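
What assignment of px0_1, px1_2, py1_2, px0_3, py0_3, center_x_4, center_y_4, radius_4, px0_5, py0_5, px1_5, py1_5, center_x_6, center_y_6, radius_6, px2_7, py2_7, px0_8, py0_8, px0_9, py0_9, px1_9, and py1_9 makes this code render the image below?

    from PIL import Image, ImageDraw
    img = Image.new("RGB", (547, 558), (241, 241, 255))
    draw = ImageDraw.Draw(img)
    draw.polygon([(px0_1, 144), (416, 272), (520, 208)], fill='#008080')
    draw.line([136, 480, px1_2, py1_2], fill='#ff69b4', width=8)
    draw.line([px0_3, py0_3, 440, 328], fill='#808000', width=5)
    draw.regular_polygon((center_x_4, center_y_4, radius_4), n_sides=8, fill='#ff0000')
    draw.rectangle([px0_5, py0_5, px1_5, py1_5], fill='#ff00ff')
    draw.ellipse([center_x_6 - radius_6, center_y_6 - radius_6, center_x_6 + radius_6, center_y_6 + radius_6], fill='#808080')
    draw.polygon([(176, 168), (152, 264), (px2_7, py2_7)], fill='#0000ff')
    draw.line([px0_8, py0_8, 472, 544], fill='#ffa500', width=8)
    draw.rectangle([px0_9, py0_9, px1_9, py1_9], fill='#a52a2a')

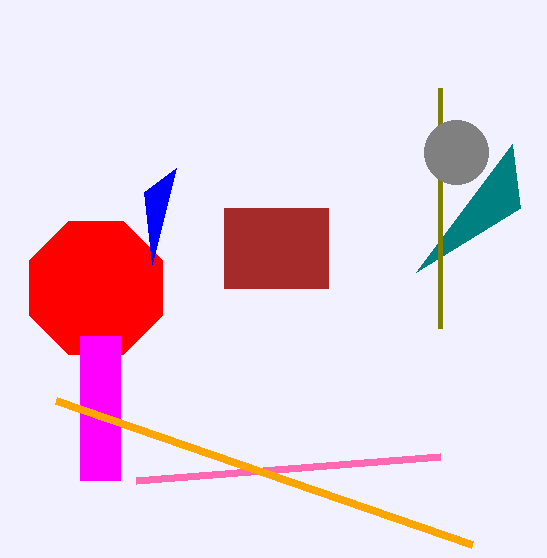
px0_1 = 512
px1_2 = 440
py1_2 = 456
px0_3 = 440
py0_3 = 88
center_x_4 = 96
center_y_4 = 288
radius_4 = 72
px0_5 = 80
py0_5 = 336
px1_5 = 120
py1_5 = 480
center_x_6 = 456
center_y_6 = 152
radius_6 = 32
px2_7 = 144
py2_7 = 192
px0_8 = 56
py0_8 = 400
px0_9 = 224
py0_9 = 208
px1_9 = 328
py1_9 = 288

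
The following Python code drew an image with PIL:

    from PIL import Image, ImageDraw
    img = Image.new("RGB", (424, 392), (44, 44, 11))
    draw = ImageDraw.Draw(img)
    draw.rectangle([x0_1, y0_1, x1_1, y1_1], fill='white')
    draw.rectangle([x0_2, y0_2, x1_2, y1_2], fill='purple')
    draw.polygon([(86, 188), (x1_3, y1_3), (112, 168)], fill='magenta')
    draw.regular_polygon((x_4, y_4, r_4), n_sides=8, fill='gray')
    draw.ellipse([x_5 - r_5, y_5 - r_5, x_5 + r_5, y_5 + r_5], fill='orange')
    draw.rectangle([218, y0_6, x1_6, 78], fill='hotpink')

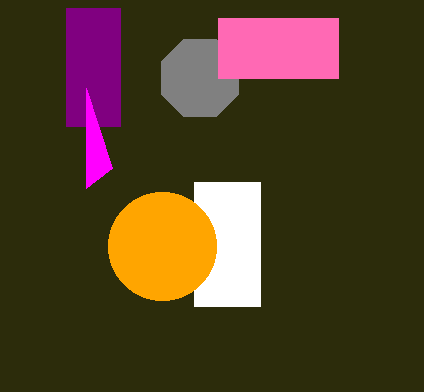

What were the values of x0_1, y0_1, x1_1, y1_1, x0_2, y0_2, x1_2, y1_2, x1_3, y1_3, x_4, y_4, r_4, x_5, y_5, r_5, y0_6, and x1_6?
x0_1 = 194, y0_1 = 182, x1_1 = 260, y1_1 = 306, x0_2 = 66, y0_2 = 8, x1_2 = 120, y1_2 = 126, x1_3 = 86, y1_3 = 88, x_4 = 200, y_4 = 78, r_4 = 42, x_5 = 162, y_5 = 246, r_5 = 54, y0_6 = 18, x1_6 = 338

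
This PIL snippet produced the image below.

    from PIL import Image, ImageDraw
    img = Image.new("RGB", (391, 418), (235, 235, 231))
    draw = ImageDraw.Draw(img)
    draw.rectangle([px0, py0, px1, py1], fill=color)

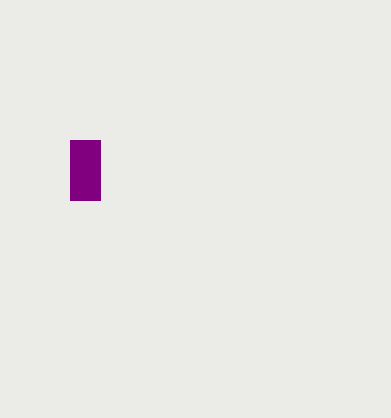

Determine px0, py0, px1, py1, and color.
px0 = 70, py0 = 140, px1 = 100, py1 = 200, color = 'purple'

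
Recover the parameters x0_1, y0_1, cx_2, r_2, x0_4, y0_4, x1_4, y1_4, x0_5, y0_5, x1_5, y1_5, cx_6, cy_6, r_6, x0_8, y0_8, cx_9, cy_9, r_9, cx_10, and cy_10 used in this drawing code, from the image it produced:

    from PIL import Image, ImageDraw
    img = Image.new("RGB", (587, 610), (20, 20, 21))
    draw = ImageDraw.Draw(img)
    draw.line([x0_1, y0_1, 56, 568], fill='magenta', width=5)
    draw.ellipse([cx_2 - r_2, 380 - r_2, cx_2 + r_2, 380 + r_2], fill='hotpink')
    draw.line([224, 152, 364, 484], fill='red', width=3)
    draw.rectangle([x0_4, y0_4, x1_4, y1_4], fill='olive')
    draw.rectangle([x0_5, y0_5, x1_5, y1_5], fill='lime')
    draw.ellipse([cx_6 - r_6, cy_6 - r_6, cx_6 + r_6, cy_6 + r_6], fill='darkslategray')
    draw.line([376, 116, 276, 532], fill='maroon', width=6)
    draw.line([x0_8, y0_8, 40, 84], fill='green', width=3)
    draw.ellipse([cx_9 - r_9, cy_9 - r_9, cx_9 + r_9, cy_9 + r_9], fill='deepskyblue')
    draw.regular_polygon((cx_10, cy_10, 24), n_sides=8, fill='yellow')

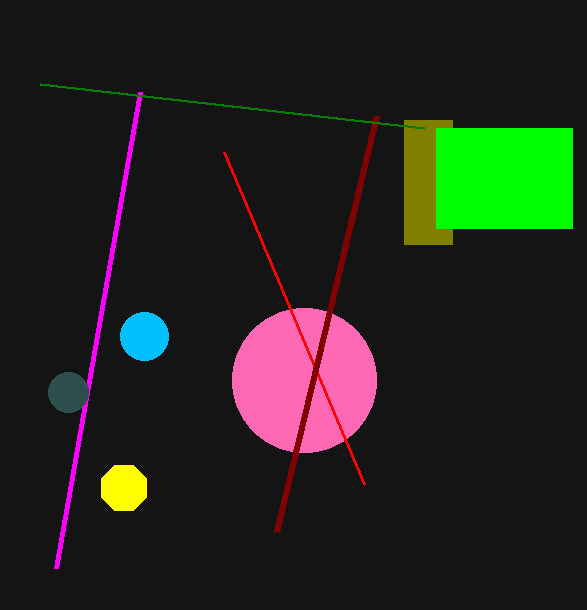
x0_1 = 140, y0_1 = 92, cx_2 = 304, r_2 = 72, x0_4 = 404, y0_4 = 120, x1_4 = 452, y1_4 = 244, x0_5 = 436, y0_5 = 128, x1_5 = 572, y1_5 = 228, cx_6 = 68, cy_6 = 392, r_6 = 20, x0_8 = 424, y0_8 = 128, cx_9 = 144, cy_9 = 336, r_9 = 24, cx_10 = 124, cy_10 = 488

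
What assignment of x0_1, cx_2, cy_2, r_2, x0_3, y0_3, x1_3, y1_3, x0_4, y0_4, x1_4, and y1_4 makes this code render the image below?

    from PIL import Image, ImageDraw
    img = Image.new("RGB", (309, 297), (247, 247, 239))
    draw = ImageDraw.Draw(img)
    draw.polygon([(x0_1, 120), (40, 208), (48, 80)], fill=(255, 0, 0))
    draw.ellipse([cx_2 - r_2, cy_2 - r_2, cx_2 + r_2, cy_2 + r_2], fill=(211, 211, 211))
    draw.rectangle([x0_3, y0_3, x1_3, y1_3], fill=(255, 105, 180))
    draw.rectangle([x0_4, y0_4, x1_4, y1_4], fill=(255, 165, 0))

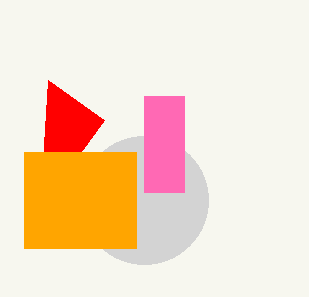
x0_1 = 104
cx_2 = 144
cy_2 = 200
r_2 = 64
x0_3 = 144
y0_3 = 96
x1_3 = 184
y1_3 = 192
x0_4 = 24
y0_4 = 152
x1_4 = 136
y1_4 = 248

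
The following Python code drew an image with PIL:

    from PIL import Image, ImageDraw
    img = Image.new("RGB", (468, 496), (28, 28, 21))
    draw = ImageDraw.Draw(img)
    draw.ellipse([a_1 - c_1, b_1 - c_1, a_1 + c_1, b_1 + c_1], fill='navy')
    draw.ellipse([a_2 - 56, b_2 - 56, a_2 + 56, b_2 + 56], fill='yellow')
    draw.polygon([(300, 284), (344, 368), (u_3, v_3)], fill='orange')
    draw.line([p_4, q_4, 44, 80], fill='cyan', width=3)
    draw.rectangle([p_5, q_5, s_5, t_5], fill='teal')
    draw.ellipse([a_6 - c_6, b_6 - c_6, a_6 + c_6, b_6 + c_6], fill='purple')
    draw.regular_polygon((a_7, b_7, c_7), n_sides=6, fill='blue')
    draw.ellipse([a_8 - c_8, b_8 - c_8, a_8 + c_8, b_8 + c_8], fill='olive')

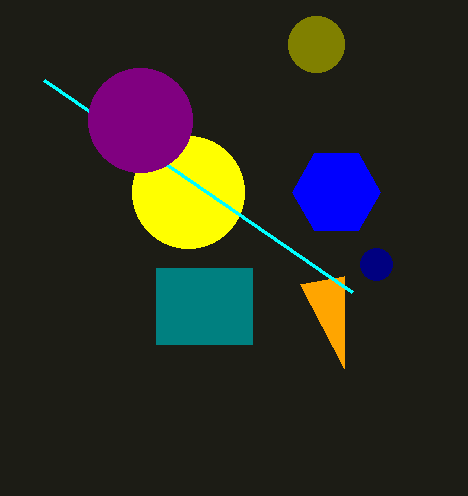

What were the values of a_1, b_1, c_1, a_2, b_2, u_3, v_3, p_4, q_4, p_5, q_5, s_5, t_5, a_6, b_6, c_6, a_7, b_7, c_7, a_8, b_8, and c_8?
a_1 = 376
b_1 = 264
c_1 = 16
a_2 = 188
b_2 = 192
u_3 = 344
v_3 = 276
p_4 = 352
q_4 = 292
p_5 = 156
q_5 = 268
s_5 = 252
t_5 = 344
a_6 = 140
b_6 = 120
c_6 = 52
a_7 = 336
b_7 = 192
c_7 = 44
a_8 = 316
b_8 = 44
c_8 = 28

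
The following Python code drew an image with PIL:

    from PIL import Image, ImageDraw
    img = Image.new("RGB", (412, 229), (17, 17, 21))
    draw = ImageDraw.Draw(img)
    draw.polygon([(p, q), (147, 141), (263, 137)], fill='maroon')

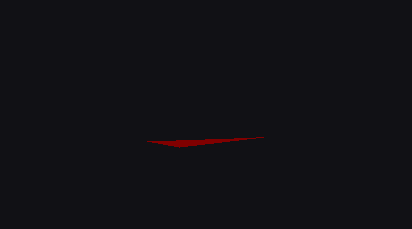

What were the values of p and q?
p = 179; q = 147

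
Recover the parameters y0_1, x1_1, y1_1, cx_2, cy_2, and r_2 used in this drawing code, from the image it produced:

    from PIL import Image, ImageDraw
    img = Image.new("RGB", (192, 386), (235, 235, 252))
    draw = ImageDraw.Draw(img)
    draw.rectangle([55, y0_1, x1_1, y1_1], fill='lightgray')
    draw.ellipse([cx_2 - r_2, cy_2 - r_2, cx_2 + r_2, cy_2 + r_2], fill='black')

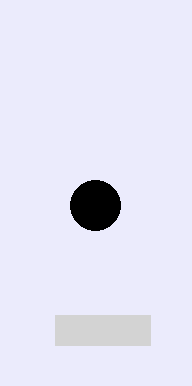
y0_1 = 315, x1_1 = 150, y1_1 = 345, cx_2 = 95, cy_2 = 205, r_2 = 25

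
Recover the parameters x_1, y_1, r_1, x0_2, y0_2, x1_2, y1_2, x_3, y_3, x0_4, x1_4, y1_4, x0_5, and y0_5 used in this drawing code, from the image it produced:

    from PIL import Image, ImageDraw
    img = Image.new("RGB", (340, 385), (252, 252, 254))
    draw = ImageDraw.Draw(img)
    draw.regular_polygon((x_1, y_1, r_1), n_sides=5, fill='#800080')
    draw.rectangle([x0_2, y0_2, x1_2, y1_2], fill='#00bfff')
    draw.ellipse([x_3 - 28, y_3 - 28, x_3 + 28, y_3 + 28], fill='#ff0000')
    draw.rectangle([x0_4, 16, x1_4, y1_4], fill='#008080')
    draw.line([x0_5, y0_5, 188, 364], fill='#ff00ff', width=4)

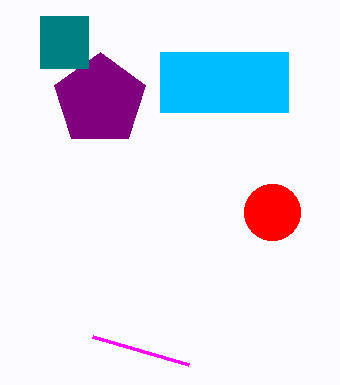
x_1 = 100, y_1 = 100, r_1 = 48, x0_2 = 160, y0_2 = 52, x1_2 = 288, y1_2 = 112, x_3 = 272, y_3 = 212, x0_4 = 40, x1_4 = 88, y1_4 = 68, x0_5 = 92, y0_5 = 336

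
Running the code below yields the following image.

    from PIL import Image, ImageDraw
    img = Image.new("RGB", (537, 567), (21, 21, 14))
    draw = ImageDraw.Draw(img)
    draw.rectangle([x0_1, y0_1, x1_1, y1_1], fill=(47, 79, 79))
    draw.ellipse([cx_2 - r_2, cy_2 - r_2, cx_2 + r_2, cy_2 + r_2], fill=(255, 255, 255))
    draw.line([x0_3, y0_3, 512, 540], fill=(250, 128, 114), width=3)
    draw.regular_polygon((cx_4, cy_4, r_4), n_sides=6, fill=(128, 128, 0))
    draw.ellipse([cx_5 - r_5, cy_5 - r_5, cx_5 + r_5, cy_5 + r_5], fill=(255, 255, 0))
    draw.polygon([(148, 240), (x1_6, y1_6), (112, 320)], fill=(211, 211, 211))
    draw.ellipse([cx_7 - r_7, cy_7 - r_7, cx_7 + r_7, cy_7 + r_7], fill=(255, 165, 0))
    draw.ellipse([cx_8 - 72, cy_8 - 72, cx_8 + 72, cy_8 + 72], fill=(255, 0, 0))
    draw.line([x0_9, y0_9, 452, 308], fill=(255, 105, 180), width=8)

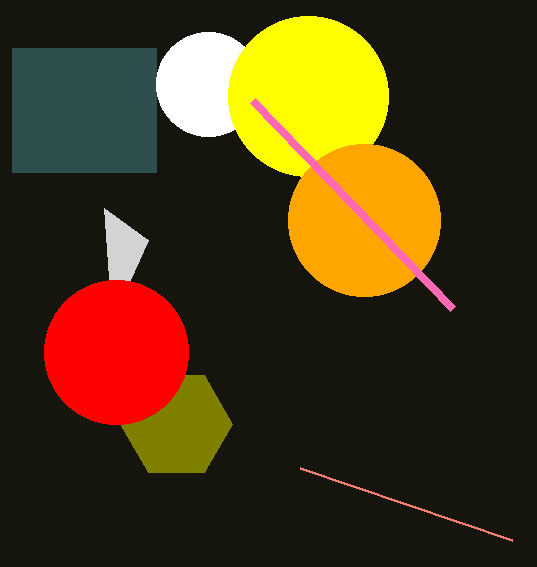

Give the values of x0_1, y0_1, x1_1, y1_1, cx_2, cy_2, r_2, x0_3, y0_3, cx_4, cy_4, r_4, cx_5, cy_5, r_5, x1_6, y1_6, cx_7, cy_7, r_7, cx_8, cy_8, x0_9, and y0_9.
x0_1 = 12
y0_1 = 48
x1_1 = 156
y1_1 = 172
cx_2 = 208
cy_2 = 84
r_2 = 52
x0_3 = 300
y0_3 = 468
cx_4 = 176
cy_4 = 424
r_4 = 56
cx_5 = 308
cy_5 = 96
r_5 = 80
x1_6 = 104
y1_6 = 208
cx_7 = 364
cy_7 = 220
r_7 = 76
cx_8 = 116
cy_8 = 352
x0_9 = 252
y0_9 = 100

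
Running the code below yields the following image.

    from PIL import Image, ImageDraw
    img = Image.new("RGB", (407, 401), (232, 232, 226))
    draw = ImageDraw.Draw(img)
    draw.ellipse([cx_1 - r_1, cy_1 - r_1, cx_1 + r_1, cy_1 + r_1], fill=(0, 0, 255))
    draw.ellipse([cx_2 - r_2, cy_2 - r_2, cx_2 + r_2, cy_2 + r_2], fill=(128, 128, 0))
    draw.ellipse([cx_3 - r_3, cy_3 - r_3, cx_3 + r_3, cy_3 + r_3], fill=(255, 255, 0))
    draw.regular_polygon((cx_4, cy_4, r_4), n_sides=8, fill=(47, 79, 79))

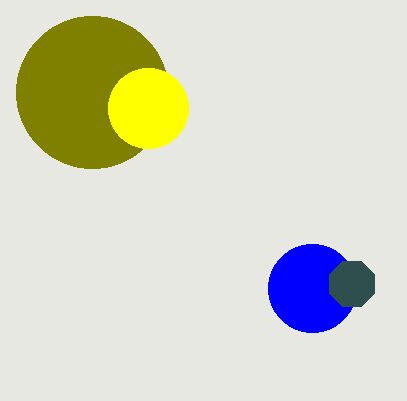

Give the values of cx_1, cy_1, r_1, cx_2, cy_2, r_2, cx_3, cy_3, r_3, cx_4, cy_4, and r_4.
cx_1 = 312
cy_1 = 288
r_1 = 44
cx_2 = 92
cy_2 = 92
r_2 = 76
cx_3 = 148
cy_3 = 108
r_3 = 40
cx_4 = 352
cy_4 = 284
r_4 = 24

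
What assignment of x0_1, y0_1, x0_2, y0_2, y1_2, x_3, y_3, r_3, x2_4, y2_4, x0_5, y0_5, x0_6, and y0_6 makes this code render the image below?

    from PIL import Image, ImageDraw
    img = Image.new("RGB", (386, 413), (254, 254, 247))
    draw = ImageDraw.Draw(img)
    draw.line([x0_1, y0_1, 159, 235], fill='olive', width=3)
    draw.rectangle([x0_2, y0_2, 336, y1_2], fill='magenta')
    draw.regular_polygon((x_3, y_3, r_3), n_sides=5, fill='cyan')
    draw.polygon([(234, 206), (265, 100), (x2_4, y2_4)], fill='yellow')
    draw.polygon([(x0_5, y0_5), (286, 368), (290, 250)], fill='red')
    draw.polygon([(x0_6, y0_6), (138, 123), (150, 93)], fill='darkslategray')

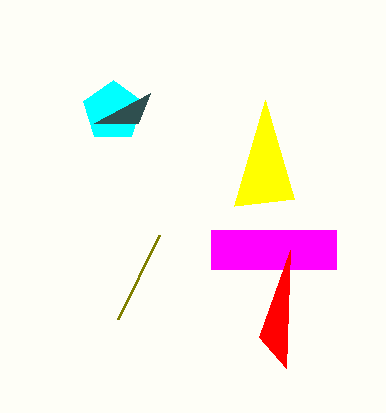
x0_1 = 118; y0_1 = 319; x0_2 = 211; y0_2 = 230; y1_2 = 269; x_3 = 113; y_3 = 111; r_3 = 31; x2_4 = 294; y2_4 = 199; x0_5 = 259; y0_5 = 337; x0_6 = 94; y0_6 = 123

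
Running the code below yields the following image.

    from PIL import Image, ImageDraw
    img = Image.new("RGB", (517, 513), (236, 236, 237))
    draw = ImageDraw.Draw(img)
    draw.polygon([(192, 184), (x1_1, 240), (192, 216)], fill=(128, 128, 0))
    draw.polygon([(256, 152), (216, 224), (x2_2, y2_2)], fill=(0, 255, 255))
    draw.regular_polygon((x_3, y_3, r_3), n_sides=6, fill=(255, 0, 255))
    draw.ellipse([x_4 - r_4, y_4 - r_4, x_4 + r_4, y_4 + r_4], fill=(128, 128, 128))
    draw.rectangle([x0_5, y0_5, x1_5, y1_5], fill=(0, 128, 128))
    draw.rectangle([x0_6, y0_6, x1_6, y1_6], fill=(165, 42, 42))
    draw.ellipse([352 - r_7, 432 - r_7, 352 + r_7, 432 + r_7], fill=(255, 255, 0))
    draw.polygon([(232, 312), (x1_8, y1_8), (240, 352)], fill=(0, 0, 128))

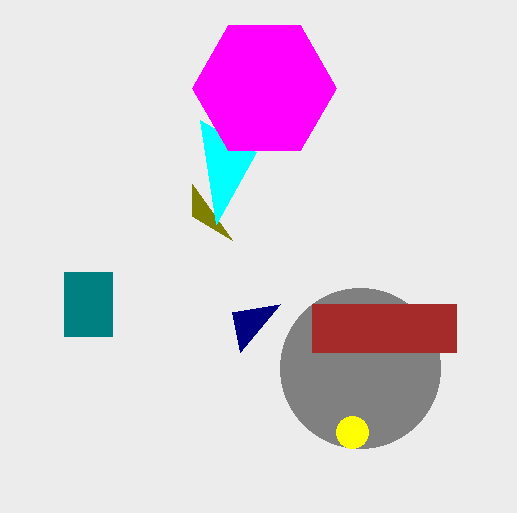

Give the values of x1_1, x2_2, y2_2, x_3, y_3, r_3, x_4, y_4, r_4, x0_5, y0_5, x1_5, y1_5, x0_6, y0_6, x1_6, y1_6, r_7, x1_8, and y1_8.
x1_1 = 232, x2_2 = 200, y2_2 = 120, x_3 = 264, y_3 = 88, r_3 = 72, x_4 = 360, y_4 = 368, r_4 = 80, x0_5 = 64, y0_5 = 272, x1_5 = 112, y1_5 = 336, x0_6 = 312, y0_6 = 304, x1_6 = 456, y1_6 = 352, r_7 = 16, x1_8 = 280, y1_8 = 304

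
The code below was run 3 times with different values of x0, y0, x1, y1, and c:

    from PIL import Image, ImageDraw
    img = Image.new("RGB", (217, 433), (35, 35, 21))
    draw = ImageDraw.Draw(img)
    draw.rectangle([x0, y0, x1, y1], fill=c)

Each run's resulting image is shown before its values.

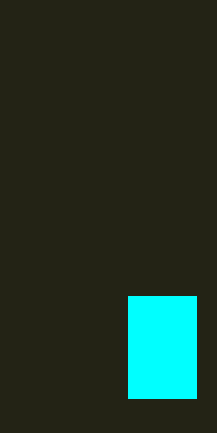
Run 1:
x0 = 128, y0 = 296, x1 = 196, y1 = 398, c = 'cyan'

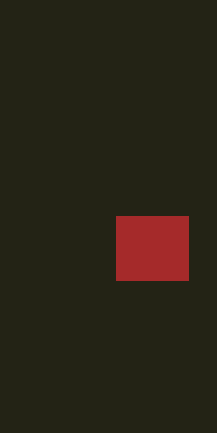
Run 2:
x0 = 116
y0 = 216
x1 = 188
y1 = 280
c = 'brown'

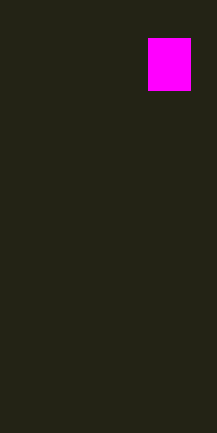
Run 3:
x0 = 148, y0 = 38, x1 = 190, y1 = 90, c = 'magenta'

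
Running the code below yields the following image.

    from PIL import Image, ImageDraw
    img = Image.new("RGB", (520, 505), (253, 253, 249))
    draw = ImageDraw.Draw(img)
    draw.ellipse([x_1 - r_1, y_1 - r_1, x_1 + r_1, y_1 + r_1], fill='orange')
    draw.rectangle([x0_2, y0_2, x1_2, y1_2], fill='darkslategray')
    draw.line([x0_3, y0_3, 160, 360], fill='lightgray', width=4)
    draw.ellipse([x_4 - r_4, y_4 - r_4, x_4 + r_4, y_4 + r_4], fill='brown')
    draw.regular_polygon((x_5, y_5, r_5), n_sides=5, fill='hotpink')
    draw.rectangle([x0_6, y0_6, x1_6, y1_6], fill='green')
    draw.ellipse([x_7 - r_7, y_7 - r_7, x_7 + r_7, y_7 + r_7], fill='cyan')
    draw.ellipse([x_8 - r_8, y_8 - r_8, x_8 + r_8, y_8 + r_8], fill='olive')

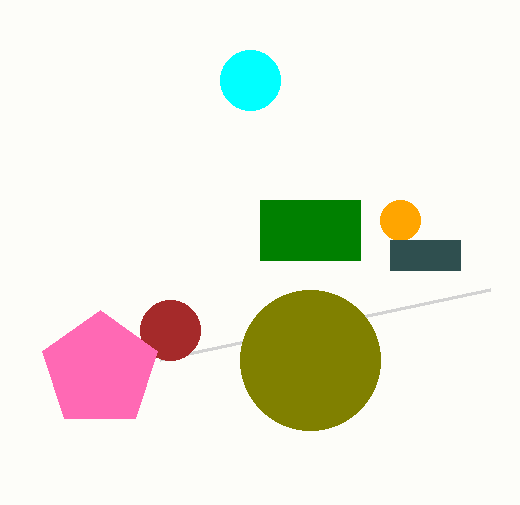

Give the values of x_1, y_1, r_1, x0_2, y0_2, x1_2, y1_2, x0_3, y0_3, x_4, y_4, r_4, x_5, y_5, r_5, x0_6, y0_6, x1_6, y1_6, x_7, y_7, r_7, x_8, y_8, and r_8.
x_1 = 400
y_1 = 220
r_1 = 20
x0_2 = 390
y0_2 = 240
x1_2 = 460
y1_2 = 270
x0_3 = 490
y0_3 = 290
x_4 = 170
y_4 = 330
r_4 = 30
x_5 = 100
y_5 = 370
r_5 = 60
x0_6 = 260
y0_6 = 200
x1_6 = 360
y1_6 = 260
x_7 = 250
y_7 = 80
r_7 = 30
x_8 = 310
y_8 = 360
r_8 = 70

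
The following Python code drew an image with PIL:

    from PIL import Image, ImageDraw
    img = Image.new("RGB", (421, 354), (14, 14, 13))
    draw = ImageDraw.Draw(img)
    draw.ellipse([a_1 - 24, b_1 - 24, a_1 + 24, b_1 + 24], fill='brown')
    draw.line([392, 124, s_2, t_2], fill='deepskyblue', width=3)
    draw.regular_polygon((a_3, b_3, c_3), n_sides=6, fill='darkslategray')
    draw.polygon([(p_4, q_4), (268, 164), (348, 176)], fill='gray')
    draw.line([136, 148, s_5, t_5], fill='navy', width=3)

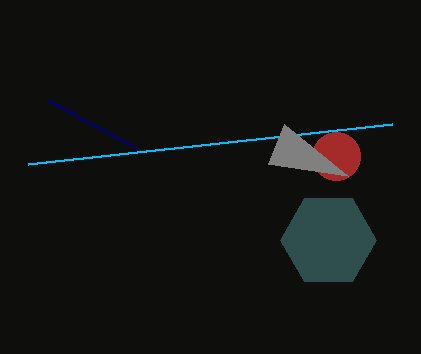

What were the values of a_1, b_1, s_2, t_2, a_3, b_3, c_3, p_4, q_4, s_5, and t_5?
a_1 = 336
b_1 = 156
s_2 = 28
t_2 = 164
a_3 = 328
b_3 = 240
c_3 = 48
p_4 = 284
q_4 = 124
s_5 = 48
t_5 = 100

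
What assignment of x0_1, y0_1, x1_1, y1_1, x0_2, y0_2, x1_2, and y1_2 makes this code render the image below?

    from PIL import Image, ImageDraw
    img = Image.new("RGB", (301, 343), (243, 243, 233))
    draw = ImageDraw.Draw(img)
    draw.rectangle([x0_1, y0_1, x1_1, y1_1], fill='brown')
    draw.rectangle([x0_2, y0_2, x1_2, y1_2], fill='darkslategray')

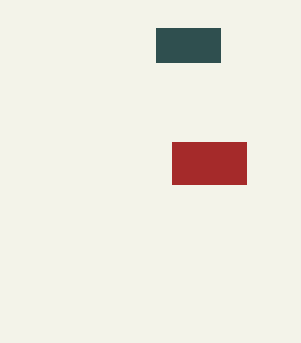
x0_1 = 172; y0_1 = 142; x1_1 = 246; y1_1 = 184; x0_2 = 156; y0_2 = 28; x1_2 = 220; y1_2 = 62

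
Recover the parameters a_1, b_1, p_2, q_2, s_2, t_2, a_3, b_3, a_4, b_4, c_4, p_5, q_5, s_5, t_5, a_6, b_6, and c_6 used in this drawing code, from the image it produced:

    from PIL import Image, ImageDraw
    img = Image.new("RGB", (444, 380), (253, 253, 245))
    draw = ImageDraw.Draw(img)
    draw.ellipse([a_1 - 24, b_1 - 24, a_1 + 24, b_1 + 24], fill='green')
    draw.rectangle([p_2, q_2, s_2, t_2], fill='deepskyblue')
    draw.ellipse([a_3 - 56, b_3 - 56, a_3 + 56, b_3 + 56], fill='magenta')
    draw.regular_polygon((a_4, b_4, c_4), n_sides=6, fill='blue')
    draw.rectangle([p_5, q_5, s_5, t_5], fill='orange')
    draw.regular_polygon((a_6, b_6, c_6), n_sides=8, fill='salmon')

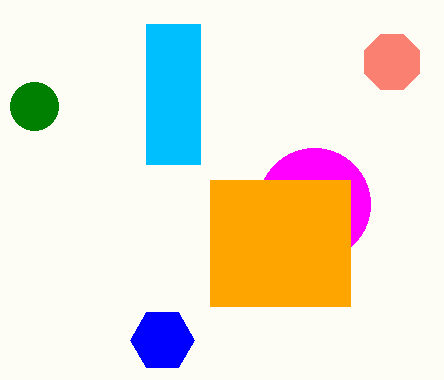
a_1 = 34
b_1 = 106
p_2 = 146
q_2 = 24
s_2 = 200
t_2 = 164
a_3 = 314
b_3 = 204
a_4 = 162
b_4 = 340
c_4 = 32
p_5 = 210
q_5 = 180
s_5 = 350
t_5 = 306
a_6 = 392
b_6 = 62
c_6 = 30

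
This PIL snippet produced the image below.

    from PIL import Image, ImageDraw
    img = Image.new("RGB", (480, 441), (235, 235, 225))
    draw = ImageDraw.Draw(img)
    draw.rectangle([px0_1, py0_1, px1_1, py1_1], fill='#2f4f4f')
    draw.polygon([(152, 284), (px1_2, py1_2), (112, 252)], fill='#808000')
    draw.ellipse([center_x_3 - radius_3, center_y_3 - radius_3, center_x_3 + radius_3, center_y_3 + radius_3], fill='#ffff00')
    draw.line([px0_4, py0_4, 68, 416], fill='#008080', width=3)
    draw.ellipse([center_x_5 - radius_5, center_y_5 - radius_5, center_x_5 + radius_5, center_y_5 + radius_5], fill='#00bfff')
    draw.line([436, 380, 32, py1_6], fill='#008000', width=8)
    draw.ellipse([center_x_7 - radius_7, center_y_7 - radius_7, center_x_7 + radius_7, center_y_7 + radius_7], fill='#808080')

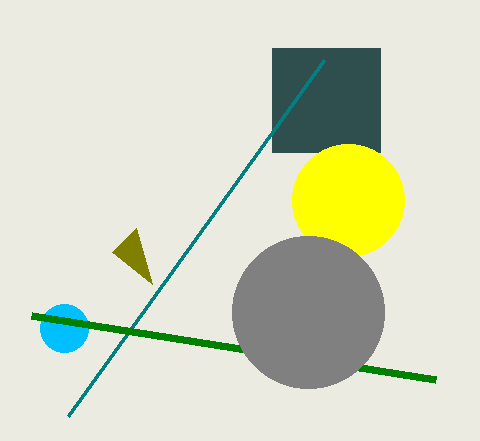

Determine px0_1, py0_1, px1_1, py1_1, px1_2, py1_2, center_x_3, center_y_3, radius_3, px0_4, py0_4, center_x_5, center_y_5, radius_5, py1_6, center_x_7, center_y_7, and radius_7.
px0_1 = 272
py0_1 = 48
px1_1 = 380
py1_1 = 152
px1_2 = 136
py1_2 = 228
center_x_3 = 348
center_y_3 = 200
radius_3 = 56
px0_4 = 324
py0_4 = 60
center_x_5 = 64
center_y_5 = 328
radius_5 = 24
py1_6 = 316
center_x_7 = 308
center_y_7 = 312
radius_7 = 76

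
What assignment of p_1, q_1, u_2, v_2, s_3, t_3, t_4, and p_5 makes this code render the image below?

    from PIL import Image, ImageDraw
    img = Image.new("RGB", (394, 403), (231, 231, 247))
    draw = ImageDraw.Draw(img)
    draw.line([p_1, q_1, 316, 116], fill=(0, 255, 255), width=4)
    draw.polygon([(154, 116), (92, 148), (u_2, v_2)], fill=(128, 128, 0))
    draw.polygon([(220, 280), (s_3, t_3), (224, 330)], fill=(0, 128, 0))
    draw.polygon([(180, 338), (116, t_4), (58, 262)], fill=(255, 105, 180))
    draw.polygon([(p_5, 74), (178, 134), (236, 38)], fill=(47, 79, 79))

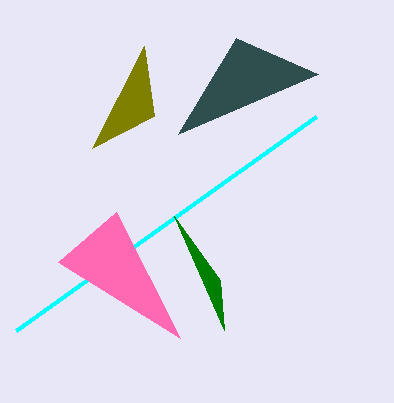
p_1 = 16; q_1 = 330; u_2 = 144; v_2 = 46; s_3 = 174; t_3 = 216; t_4 = 212; p_5 = 318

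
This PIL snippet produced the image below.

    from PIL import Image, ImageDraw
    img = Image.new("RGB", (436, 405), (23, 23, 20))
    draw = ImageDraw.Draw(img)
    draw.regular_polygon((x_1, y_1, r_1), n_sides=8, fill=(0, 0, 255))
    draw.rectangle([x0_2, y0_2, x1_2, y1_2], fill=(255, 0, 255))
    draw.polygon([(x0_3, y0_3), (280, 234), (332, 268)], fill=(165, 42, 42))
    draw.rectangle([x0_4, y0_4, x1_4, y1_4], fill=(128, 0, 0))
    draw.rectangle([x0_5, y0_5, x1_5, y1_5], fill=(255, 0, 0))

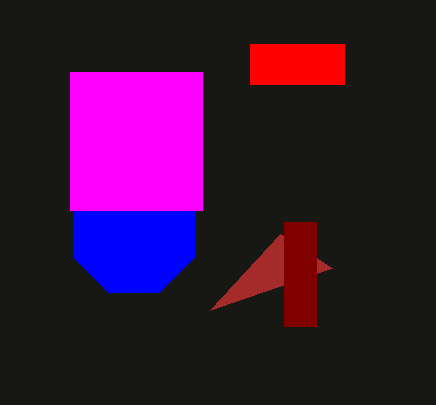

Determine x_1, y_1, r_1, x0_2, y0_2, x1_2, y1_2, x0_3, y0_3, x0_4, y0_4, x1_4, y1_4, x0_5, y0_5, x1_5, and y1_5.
x_1 = 134, y_1 = 232, r_1 = 66, x0_2 = 70, y0_2 = 72, x1_2 = 202, y1_2 = 210, x0_3 = 210, y0_3 = 310, x0_4 = 284, y0_4 = 222, x1_4 = 316, y1_4 = 326, x0_5 = 250, y0_5 = 44, x1_5 = 344, y1_5 = 84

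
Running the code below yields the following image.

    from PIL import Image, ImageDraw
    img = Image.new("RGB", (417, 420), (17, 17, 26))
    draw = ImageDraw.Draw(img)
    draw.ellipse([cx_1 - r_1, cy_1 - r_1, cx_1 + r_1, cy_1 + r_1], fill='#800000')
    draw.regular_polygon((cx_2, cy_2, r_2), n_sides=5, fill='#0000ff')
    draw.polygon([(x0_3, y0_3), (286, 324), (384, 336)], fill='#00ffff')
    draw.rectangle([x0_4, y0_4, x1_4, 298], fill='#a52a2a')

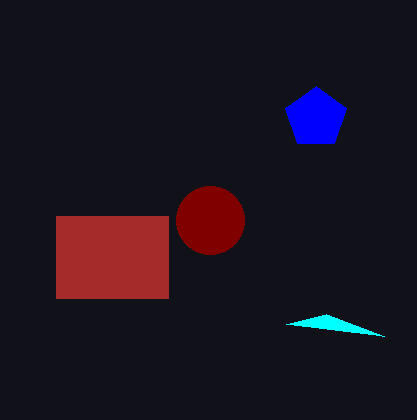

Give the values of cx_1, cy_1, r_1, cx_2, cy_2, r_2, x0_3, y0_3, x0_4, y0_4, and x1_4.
cx_1 = 210
cy_1 = 220
r_1 = 34
cx_2 = 316
cy_2 = 118
r_2 = 32
x0_3 = 326
y0_3 = 314
x0_4 = 56
y0_4 = 216
x1_4 = 168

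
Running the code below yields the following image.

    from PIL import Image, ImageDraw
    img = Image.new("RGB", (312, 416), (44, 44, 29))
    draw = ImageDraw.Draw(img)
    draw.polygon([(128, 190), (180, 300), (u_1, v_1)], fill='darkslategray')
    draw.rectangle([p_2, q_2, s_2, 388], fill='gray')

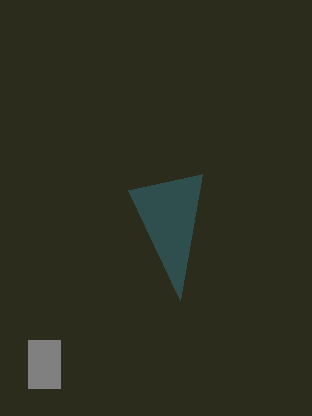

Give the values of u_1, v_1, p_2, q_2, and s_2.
u_1 = 202
v_1 = 174
p_2 = 28
q_2 = 340
s_2 = 60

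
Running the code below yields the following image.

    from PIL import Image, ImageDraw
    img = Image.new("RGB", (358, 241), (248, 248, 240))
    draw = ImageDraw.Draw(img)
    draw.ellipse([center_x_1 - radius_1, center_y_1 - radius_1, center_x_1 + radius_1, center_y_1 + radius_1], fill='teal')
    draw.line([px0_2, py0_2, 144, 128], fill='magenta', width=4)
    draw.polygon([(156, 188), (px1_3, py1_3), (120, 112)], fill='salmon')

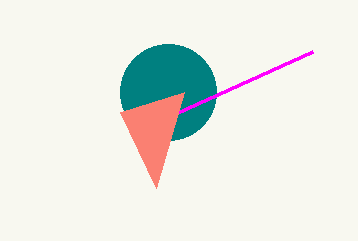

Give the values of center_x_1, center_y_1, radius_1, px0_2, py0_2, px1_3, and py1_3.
center_x_1 = 168; center_y_1 = 92; radius_1 = 48; px0_2 = 312; py0_2 = 52; px1_3 = 184; py1_3 = 92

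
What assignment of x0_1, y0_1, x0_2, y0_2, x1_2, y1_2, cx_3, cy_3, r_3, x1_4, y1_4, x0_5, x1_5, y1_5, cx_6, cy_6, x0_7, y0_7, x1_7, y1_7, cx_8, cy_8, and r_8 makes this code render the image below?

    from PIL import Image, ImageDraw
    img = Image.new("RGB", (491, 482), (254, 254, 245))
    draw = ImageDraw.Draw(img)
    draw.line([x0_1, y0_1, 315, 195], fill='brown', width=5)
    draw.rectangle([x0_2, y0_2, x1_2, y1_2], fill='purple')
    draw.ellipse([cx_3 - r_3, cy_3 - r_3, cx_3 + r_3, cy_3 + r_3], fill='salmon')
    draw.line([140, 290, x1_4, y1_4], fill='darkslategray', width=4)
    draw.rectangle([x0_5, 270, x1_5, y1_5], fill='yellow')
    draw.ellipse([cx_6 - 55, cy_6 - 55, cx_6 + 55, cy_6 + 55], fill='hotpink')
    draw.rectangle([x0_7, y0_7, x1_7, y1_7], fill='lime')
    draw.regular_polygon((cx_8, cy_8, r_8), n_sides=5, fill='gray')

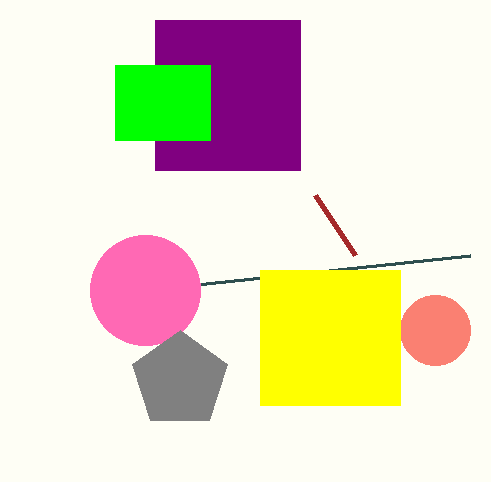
x0_1 = 355; y0_1 = 255; x0_2 = 155; y0_2 = 20; x1_2 = 300; y1_2 = 170; cx_3 = 435; cy_3 = 330; r_3 = 35; x1_4 = 470; y1_4 = 255; x0_5 = 260; x1_5 = 400; y1_5 = 405; cx_6 = 145; cy_6 = 290; x0_7 = 115; y0_7 = 65; x1_7 = 210; y1_7 = 140; cx_8 = 180; cy_8 = 380; r_8 = 50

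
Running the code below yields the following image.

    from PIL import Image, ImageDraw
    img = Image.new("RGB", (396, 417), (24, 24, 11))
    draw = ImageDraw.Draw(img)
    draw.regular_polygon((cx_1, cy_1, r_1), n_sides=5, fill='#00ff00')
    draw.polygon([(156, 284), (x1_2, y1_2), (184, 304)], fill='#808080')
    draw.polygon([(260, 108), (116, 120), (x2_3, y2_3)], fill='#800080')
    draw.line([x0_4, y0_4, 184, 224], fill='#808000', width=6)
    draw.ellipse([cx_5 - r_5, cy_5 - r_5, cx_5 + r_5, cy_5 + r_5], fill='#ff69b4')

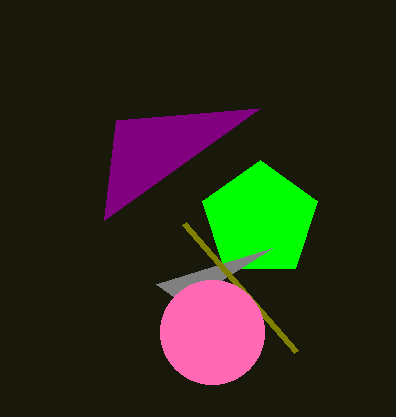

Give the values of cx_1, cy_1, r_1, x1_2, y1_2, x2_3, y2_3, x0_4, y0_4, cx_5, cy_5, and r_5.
cx_1 = 260, cy_1 = 220, r_1 = 60, x1_2 = 272, y1_2 = 248, x2_3 = 104, y2_3 = 220, x0_4 = 296, y0_4 = 352, cx_5 = 212, cy_5 = 332, r_5 = 52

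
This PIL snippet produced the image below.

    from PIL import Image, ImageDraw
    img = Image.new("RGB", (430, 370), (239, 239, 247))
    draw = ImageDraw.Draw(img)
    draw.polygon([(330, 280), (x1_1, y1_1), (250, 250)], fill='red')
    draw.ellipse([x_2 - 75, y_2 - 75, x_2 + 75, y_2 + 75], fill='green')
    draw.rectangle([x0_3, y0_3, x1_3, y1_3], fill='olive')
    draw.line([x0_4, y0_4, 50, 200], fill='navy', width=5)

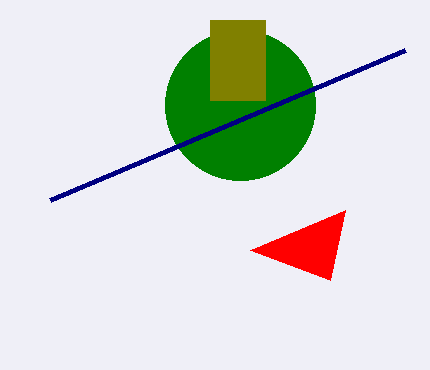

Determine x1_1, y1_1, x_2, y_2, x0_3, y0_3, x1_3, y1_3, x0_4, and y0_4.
x1_1 = 345, y1_1 = 210, x_2 = 240, y_2 = 105, x0_3 = 210, y0_3 = 20, x1_3 = 265, y1_3 = 100, x0_4 = 405, y0_4 = 50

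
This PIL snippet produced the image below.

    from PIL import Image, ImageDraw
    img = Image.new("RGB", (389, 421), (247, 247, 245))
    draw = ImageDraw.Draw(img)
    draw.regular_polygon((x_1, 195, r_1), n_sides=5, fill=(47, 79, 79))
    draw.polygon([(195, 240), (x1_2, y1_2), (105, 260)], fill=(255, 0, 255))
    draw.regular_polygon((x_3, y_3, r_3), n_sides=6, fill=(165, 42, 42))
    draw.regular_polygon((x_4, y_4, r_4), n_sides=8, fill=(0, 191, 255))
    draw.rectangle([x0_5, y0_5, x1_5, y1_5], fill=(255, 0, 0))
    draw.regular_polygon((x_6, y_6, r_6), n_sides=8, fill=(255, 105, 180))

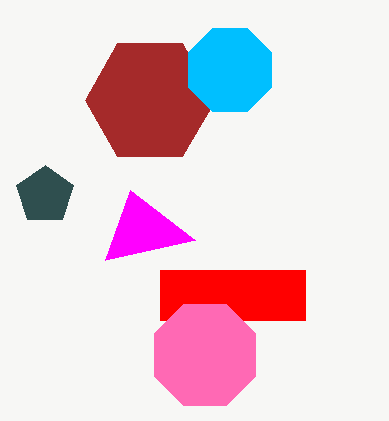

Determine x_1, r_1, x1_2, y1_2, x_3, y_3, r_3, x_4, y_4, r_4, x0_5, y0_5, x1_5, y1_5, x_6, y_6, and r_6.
x_1 = 45; r_1 = 30; x1_2 = 130; y1_2 = 190; x_3 = 150; y_3 = 100; r_3 = 65; x_4 = 230; y_4 = 70; r_4 = 45; x0_5 = 160; y0_5 = 270; x1_5 = 305; y1_5 = 320; x_6 = 205; y_6 = 355; r_6 = 55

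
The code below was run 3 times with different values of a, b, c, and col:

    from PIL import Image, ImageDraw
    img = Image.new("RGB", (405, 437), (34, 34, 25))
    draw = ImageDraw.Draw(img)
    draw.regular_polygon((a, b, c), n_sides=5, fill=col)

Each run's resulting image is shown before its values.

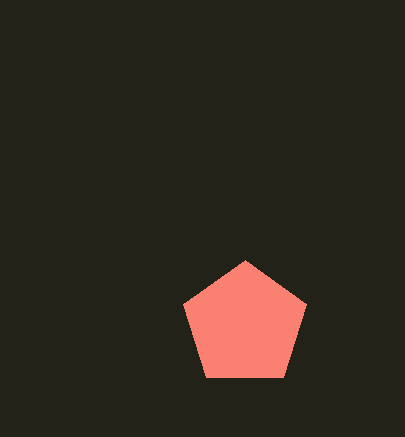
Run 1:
a = 245; b = 325; c = 65; col = 'salmon'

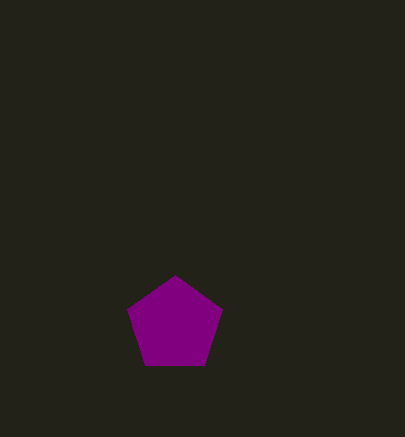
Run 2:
a = 175
b = 325
c = 50
col = 'purple'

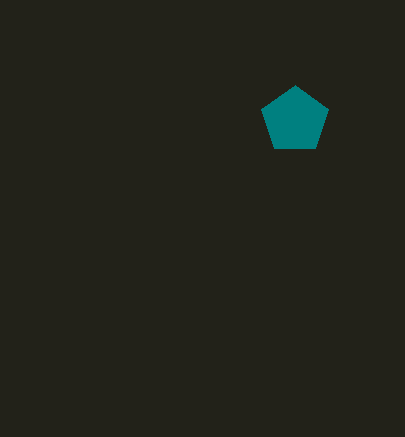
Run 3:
a = 295, b = 120, c = 35, col = 'teal'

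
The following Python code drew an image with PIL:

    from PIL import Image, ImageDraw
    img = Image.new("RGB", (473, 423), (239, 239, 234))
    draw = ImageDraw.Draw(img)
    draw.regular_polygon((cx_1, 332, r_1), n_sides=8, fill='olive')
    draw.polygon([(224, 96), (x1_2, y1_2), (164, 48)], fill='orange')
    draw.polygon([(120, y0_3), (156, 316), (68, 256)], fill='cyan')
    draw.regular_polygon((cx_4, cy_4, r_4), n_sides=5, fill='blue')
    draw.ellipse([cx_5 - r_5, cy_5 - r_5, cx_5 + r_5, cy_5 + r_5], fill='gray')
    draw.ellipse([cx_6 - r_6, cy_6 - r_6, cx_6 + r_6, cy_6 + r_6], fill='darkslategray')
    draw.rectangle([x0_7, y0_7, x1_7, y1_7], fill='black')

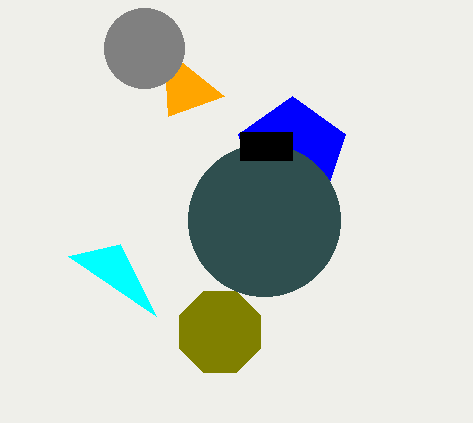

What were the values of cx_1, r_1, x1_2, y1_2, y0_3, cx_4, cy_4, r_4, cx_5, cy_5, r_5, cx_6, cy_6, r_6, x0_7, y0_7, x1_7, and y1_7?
cx_1 = 220, r_1 = 44, x1_2 = 168, y1_2 = 116, y0_3 = 244, cx_4 = 292, cy_4 = 152, r_4 = 56, cx_5 = 144, cy_5 = 48, r_5 = 40, cx_6 = 264, cy_6 = 220, r_6 = 76, x0_7 = 240, y0_7 = 132, x1_7 = 292, y1_7 = 160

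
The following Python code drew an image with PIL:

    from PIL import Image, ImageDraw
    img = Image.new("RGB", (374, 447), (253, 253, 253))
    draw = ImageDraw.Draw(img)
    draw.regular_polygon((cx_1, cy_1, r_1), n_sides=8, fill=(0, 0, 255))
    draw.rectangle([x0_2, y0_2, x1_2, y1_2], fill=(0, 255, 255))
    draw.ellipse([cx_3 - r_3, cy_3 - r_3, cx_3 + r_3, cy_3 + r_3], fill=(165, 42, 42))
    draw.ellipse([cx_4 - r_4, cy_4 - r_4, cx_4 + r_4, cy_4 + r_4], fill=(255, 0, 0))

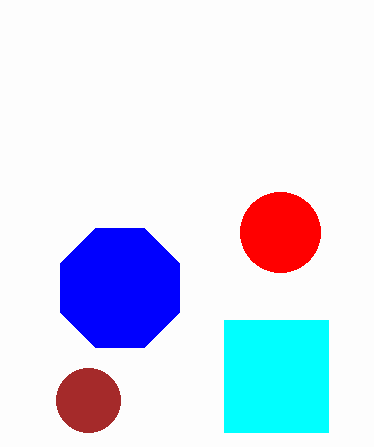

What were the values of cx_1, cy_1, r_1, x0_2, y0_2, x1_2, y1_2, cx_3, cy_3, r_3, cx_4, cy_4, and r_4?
cx_1 = 120; cy_1 = 288; r_1 = 64; x0_2 = 224; y0_2 = 320; x1_2 = 328; y1_2 = 432; cx_3 = 88; cy_3 = 400; r_3 = 32; cx_4 = 280; cy_4 = 232; r_4 = 40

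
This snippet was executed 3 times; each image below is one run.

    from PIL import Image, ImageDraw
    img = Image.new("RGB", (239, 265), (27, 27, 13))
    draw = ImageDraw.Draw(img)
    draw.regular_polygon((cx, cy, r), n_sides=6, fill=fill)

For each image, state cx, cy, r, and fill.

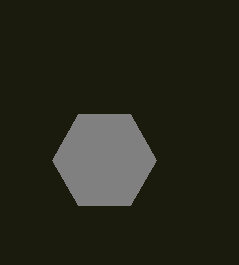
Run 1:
cx = 104, cy = 160, r = 52, fill = 'gray'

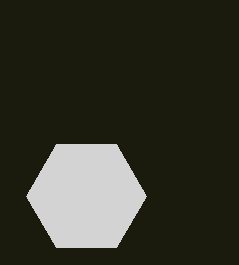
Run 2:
cx = 86; cy = 196; r = 60; fill = 'lightgray'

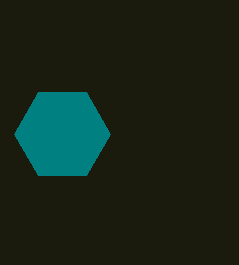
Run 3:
cx = 62
cy = 134
r = 48
fill = 'teal'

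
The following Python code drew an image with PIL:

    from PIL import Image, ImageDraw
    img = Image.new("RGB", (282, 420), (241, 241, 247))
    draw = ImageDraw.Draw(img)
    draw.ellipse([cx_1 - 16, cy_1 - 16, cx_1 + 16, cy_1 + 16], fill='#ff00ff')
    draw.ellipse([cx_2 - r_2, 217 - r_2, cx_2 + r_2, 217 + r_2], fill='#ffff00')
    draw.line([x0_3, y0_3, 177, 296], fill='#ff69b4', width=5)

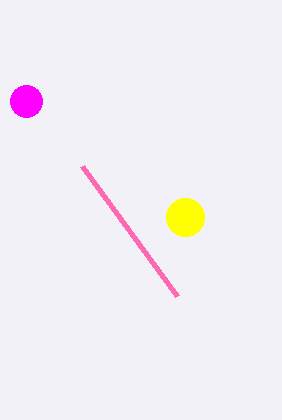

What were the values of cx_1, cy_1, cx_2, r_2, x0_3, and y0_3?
cx_1 = 26, cy_1 = 101, cx_2 = 185, r_2 = 19, x0_3 = 82, y0_3 = 166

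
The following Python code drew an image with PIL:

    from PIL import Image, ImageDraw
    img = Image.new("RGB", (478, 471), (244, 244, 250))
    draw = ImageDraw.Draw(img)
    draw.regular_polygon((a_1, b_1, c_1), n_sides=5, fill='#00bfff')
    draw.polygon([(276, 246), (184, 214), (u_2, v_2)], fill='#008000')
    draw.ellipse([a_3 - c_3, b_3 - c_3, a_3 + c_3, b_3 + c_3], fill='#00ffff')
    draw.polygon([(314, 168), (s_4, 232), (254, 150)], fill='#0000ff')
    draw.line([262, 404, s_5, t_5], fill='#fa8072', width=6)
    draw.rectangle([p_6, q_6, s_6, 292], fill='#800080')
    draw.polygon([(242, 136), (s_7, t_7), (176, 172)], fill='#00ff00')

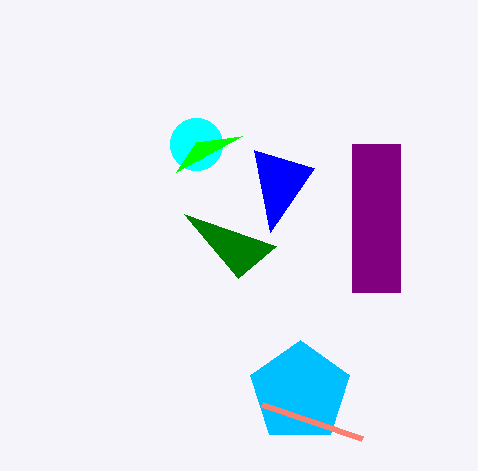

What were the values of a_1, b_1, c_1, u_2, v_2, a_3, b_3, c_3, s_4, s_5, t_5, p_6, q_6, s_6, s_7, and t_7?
a_1 = 300; b_1 = 392; c_1 = 52; u_2 = 238; v_2 = 278; a_3 = 196; b_3 = 144; c_3 = 26; s_4 = 270; s_5 = 362; t_5 = 438; p_6 = 352; q_6 = 144; s_6 = 400; s_7 = 196; t_7 = 142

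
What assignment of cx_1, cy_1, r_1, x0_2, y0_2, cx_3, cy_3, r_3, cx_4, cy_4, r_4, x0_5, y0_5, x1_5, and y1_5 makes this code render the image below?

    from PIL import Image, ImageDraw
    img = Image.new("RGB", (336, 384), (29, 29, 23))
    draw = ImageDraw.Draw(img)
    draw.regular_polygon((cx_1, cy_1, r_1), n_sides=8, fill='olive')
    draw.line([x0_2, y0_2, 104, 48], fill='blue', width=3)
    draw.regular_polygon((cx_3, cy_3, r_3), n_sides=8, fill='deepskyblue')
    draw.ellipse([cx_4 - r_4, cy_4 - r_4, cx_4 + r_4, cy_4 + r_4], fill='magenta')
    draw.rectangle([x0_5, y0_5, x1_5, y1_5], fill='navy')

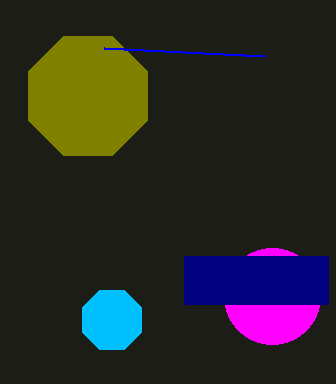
cx_1 = 88; cy_1 = 96; r_1 = 64; x0_2 = 264; y0_2 = 56; cx_3 = 112; cy_3 = 320; r_3 = 32; cx_4 = 272; cy_4 = 296; r_4 = 48; x0_5 = 184; y0_5 = 256; x1_5 = 328; y1_5 = 304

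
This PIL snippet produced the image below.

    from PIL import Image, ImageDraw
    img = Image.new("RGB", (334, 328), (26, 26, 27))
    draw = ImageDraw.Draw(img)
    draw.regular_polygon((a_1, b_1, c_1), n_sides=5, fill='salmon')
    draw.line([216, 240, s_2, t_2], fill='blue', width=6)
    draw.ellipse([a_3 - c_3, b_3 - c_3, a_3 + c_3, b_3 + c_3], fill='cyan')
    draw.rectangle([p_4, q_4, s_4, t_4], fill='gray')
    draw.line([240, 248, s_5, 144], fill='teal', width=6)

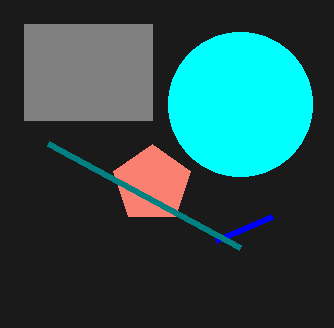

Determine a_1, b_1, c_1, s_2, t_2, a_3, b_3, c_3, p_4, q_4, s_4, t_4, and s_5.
a_1 = 152; b_1 = 184; c_1 = 40; s_2 = 272; t_2 = 216; a_3 = 240; b_3 = 104; c_3 = 72; p_4 = 24; q_4 = 24; s_4 = 152; t_4 = 120; s_5 = 48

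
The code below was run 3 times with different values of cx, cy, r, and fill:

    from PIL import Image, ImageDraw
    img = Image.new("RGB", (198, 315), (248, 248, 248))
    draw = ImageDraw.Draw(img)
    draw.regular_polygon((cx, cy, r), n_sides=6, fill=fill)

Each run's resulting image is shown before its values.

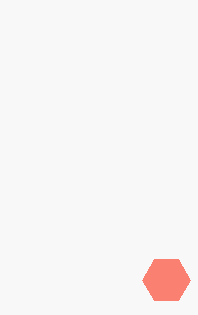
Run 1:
cx = 166; cy = 280; r = 24; fill = 'salmon'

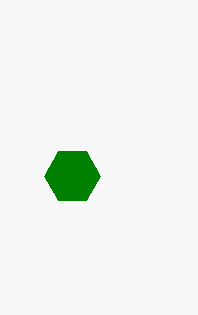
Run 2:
cx = 72
cy = 176
r = 28
fill = 'green'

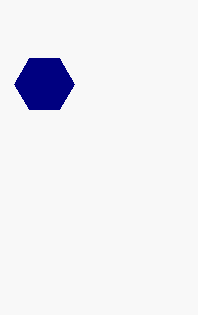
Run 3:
cx = 44
cy = 84
r = 30
fill = 'navy'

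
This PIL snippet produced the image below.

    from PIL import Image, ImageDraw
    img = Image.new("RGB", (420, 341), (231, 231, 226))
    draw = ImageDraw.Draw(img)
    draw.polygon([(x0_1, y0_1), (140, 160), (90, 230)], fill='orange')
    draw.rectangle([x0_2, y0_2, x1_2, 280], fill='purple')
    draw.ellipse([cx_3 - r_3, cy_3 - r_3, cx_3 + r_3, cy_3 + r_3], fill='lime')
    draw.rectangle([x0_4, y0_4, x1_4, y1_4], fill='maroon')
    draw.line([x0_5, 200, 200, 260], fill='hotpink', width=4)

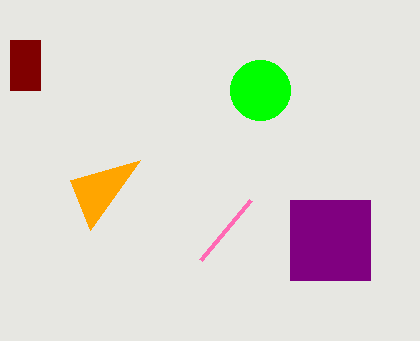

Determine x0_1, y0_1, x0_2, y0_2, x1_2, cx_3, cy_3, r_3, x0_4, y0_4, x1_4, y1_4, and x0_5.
x0_1 = 70, y0_1 = 180, x0_2 = 290, y0_2 = 200, x1_2 = 370, cx_3 = 260, cy_3 = 90, r_3 = 30, x0_4 = 10, y0_4 = 40, x1_4 = 40, y1_4 = 90, x0_5 = 250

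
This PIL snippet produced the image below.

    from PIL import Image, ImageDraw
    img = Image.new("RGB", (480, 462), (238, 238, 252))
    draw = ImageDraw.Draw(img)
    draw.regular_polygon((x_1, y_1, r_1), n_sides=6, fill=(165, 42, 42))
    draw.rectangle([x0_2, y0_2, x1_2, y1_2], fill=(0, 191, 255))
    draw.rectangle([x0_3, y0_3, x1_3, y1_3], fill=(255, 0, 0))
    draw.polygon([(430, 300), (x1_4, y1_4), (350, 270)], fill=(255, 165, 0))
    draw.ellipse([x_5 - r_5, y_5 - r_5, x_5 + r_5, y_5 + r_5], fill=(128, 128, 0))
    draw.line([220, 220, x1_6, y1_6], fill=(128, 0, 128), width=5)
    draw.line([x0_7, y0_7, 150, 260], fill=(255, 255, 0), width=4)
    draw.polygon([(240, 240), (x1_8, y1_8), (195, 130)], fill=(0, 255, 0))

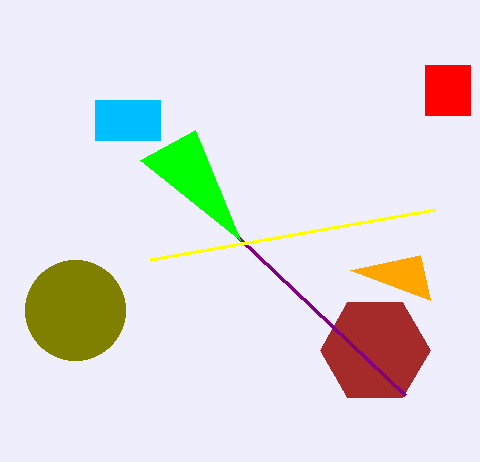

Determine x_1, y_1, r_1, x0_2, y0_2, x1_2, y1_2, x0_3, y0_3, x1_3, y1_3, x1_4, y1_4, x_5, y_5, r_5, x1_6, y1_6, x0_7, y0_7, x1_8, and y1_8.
x_1 = 375; y_1 = 350; r_1 = 55; x0_2 = 95; y0_2 = 100; x1_2 = 160; y1_2 = 140; x0_3 = 425; y0_3 = 65; x1_3 = 470; y1_3 = 115; x1_4 = 420; y1_4 = 255; x_5 = 75; y_5 = 310; r_5 = 50; x1_6 = 405; y1_6 = 395; x0_7 = 435; y0_7 = 210; x1_8 = 140; y1_8 = 160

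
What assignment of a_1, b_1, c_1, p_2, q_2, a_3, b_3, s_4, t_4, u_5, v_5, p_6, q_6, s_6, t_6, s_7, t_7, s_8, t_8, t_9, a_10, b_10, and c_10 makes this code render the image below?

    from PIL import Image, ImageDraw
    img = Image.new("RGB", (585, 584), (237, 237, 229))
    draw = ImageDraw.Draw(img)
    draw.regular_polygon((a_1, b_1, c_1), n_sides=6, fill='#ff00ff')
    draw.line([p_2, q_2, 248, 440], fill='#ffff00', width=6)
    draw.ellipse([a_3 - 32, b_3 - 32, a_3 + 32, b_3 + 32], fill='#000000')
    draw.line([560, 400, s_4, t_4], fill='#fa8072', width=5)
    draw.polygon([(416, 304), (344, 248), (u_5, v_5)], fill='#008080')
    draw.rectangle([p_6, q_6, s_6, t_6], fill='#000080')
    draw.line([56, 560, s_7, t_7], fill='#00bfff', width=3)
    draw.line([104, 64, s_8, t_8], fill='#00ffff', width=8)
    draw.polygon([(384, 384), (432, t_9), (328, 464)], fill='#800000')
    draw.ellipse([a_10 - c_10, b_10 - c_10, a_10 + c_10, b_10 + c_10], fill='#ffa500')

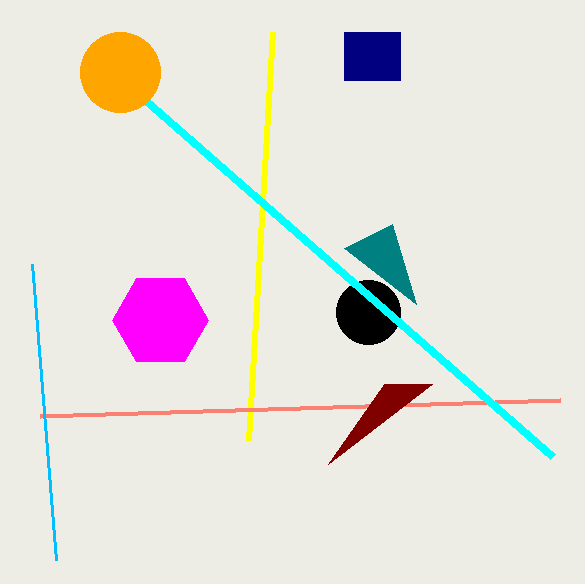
a_1 = 160; b_1 = 320; c_1 = 48; p_2 = 272; q_2 = 32; a_3 = 368; b_3 = 312; s_4 = 40; t_4 = 416; u_5 = 392; v_5 = 224; p_6 = 344; q_6 = 32; s_6 = 400; t_6 = 80; s_7 = 32; t_7 = 264; s_8 = 552; t_8 = 456; t_9 = 384; a_10 = 120; b_10 = 72; c_10 = 40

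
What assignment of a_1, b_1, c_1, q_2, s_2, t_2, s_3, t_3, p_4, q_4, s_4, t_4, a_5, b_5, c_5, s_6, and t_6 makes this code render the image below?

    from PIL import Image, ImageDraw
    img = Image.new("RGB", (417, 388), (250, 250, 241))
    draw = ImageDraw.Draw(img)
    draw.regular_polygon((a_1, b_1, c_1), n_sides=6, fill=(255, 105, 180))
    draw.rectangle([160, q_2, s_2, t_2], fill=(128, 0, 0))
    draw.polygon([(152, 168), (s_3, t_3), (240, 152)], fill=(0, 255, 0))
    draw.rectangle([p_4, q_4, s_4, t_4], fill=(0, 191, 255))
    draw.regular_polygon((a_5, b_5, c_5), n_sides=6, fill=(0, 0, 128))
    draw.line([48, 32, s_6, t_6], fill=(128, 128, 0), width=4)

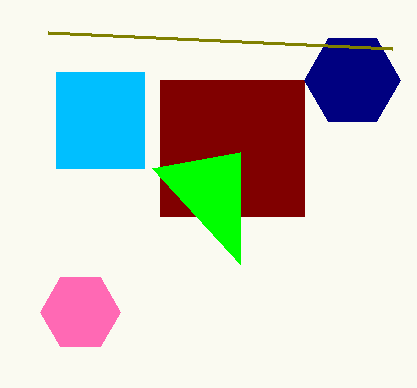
a_1 = 80
b_1 = 312
c_1 = 40
q_2 = 80
s_2 = 304
t_2 = 216
s_3 = 240
t_3 = 264
p_4 = 56
q_4 = 72
s_4 = 144
t_4 = 168
a_5 = 352
b_5 = 80
c_5 = 48
s_6 = 392
t_6 = 48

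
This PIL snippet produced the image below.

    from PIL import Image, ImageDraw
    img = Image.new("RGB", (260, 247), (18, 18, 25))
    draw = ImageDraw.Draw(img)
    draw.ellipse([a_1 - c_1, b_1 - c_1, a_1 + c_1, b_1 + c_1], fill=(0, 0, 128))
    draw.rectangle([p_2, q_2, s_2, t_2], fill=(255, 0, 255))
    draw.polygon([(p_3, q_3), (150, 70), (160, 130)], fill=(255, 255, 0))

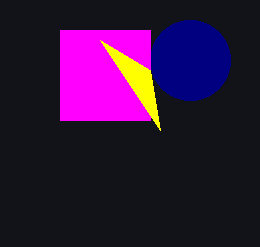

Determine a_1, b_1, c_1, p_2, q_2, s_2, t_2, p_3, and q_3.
a_1 = 190; b_1 = 60; c_1 = 40; p_2 = 60; q_2 = 30; s_2 = 150; t_2 = 120; p_3 = 100; q_3 = 40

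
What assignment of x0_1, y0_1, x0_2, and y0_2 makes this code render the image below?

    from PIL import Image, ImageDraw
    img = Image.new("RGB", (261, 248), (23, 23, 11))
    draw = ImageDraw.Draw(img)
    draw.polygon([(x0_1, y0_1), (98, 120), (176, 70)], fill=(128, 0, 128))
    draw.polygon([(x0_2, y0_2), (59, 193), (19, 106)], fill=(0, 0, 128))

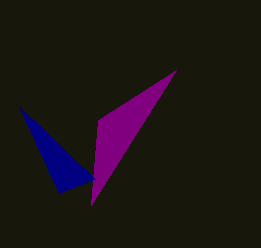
x0_1 = 91
y0_1 = 205
x0_2 = 95
y0_2 = 179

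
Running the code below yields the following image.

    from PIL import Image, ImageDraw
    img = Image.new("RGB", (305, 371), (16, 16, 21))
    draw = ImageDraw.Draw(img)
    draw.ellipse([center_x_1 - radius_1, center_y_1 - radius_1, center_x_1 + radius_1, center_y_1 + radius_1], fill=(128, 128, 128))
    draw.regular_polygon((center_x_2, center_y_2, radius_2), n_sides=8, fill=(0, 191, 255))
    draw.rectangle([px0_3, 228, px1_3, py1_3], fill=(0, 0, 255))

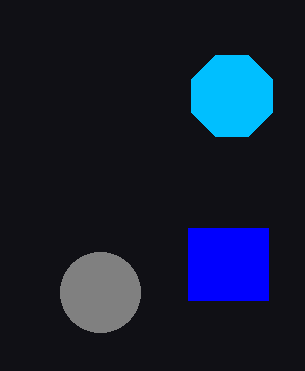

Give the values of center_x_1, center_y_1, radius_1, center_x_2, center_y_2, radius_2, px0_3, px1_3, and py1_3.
center_x_1 = 100
center_y_1 = 292
radius_1 = 40
center_x_2 = 232
center_y_2 = 96
radius_2 = 44
px0_3 = 188
px1_3 = 268
py1_3 = 300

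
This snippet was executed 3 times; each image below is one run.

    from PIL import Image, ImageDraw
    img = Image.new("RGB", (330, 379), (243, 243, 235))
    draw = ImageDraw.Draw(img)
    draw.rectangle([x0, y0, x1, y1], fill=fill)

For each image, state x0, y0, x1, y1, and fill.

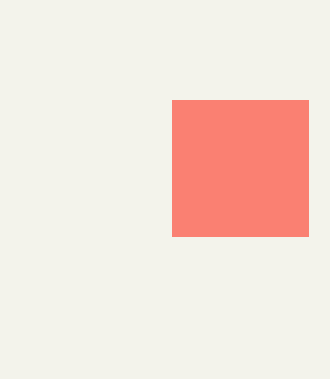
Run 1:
x0 = 172
y0 = 100
x1 = 308
y1 = 236
fill = 'salmon'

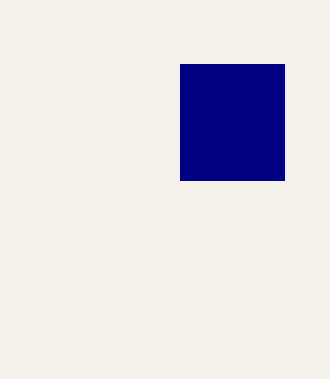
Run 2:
x0 = 180; y0 = 64; x1 = 284; y1 = 180; fill = 'navy'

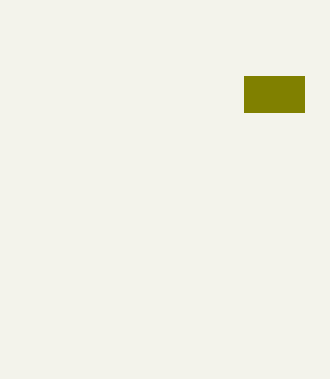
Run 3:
x0 = 244
y0 = 76
x1 = 304
y1 = 112
fill = 'olive'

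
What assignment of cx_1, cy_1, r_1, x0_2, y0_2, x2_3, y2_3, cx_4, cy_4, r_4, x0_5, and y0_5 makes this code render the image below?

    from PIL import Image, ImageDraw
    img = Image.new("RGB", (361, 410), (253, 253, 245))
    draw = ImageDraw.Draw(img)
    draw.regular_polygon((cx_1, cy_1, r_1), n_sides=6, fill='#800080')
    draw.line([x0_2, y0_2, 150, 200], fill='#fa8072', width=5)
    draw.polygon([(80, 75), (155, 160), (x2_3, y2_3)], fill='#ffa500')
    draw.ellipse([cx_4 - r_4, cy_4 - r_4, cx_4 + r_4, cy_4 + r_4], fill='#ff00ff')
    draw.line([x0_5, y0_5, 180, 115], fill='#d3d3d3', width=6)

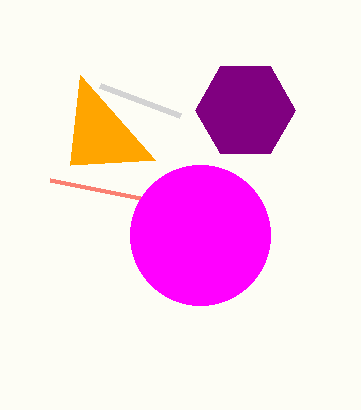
cx_1 = 245; cy_1 = 110; r_1 = 50; x0_2 = 50; y0_2 = 180; x2_3 = 70; y2_3 = 165; cx_4 = 200; cy_4 = 235; r_4 = 70; x0_5 = 100; y0_5 = 85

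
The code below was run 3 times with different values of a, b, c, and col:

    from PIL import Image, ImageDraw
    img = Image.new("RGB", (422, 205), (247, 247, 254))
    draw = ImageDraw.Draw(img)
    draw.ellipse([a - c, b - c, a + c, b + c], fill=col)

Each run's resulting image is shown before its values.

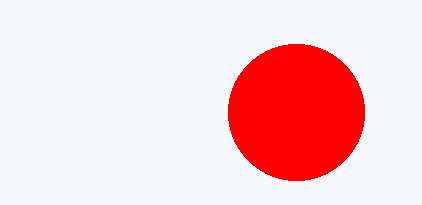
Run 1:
a = 296
b = 112
c = 68
col = 'red'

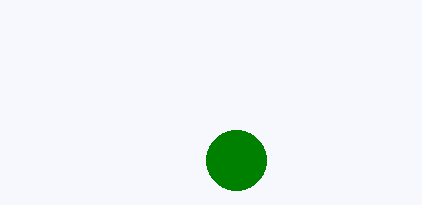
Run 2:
a = 236; b = 160; c = 30; col = 'green'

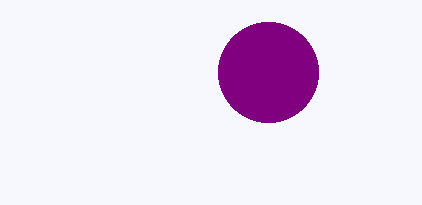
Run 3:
a = 268
b = 72
c = 50
col = 'purple'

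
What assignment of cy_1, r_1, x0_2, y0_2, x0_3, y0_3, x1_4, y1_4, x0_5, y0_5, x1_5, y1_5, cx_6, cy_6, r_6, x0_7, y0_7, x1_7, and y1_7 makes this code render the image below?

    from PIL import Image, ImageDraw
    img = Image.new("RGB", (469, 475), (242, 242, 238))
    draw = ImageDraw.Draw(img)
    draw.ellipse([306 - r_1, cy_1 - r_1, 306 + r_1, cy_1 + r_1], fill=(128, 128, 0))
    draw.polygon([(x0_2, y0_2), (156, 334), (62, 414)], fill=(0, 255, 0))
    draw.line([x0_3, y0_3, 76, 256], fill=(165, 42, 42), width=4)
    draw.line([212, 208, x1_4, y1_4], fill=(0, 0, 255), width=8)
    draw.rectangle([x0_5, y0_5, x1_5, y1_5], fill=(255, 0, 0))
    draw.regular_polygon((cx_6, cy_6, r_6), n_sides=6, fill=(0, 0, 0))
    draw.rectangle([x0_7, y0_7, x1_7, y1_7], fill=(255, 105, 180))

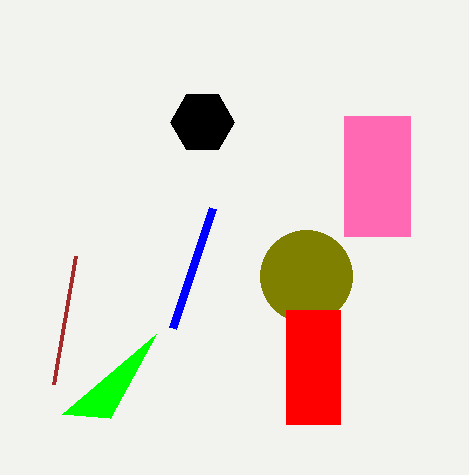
cy_1 = 276
r_1 = 46
x0_2 = 110
y0_2 = 418
x0_3 = 54
y0_3 = 384
x1_4 = 172
y1_4 = 328
x0_5 = 286
y0_5 = 310
x1_5 = 340
y1_5 = 424
cx_6 = 202
cy_6 = 122
r_6 = 32
x0_7 = 344
y0_7 = 116
x1_7 = 410
y1_7 = 236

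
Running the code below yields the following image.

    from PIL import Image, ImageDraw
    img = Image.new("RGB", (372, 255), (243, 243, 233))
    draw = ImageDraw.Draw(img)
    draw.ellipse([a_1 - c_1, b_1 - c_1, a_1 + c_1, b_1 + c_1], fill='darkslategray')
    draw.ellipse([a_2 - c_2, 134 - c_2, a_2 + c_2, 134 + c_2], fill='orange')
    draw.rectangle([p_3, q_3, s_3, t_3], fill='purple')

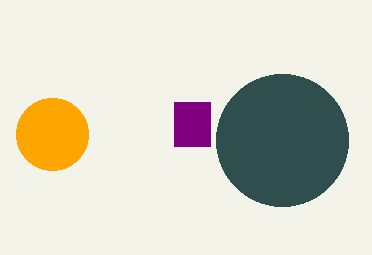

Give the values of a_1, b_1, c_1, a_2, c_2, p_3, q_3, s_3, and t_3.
a_1 = 282
b_1 = 140
c_1 = 66
a_2 = 52
c_2 = 36
p_3 = 174
q_3 = 102
s_3 = 210
t_3 = 146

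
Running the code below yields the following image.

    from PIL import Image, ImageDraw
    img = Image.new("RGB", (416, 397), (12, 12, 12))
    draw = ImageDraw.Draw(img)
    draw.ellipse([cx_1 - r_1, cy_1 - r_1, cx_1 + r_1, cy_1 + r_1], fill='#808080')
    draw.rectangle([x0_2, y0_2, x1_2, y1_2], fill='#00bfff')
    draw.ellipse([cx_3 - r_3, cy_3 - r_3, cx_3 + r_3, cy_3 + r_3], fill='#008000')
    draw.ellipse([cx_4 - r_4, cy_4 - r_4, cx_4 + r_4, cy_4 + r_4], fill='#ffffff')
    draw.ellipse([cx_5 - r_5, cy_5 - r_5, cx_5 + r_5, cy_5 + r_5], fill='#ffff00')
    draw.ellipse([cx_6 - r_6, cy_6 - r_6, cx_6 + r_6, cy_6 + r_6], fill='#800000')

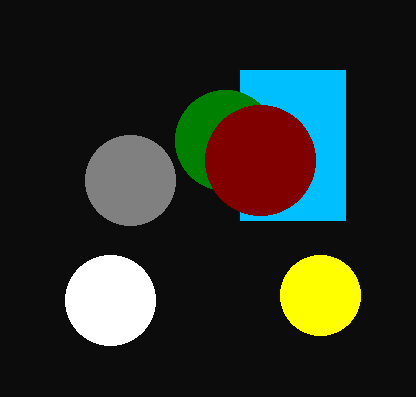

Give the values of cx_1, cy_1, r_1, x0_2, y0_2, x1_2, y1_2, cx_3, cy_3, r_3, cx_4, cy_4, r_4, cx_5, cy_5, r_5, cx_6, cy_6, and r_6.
cx_1 = 130
cy_1 = 180
r_1 = 45
x0_2 = 240
y0_2 = 70
x1_2 = 345
y1_2 = 220
cx_3 = 225
cy_3 = 140
r_3 = 50
cx_4 = 110
cy_4 = 300
r_4 = 45
cx_5 = 320
cy_5 = 295
r_5 = 40
cx_6 = 260
cy_6 = 160
r_6 = 55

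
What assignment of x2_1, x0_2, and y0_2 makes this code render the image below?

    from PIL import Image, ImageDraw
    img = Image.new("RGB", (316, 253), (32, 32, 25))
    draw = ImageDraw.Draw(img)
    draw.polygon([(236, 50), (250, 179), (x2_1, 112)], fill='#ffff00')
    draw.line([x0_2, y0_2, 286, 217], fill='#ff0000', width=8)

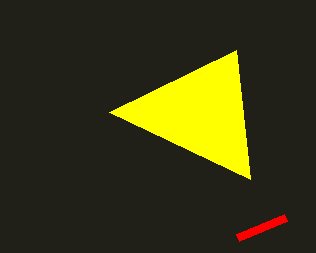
x2_1 = 109
x0_2 = 238
y0_2 = 237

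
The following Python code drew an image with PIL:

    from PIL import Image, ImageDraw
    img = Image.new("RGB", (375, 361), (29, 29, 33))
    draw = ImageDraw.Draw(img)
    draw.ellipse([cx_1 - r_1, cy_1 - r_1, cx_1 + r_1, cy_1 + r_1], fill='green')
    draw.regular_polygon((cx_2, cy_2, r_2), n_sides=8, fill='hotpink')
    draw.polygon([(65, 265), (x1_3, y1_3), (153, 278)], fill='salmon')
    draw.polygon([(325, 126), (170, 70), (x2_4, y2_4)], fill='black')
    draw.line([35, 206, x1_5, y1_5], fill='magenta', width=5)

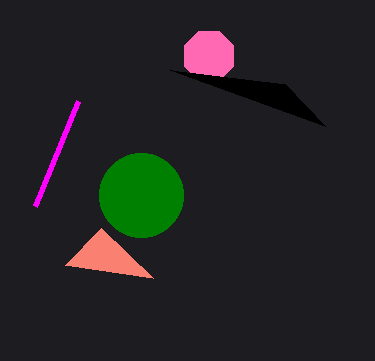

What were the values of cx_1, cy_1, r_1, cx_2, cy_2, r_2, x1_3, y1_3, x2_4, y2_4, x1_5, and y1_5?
cx_1 = 141
cy_1 = 195
r_1 = 42
cx_2 = 209
cy_2 = 56
r_2 = 27
x1_3 = 101
y1_3 = 228
x2_4 = 285
y2_4 = 84
x1_5 = 78
y1_5 = 101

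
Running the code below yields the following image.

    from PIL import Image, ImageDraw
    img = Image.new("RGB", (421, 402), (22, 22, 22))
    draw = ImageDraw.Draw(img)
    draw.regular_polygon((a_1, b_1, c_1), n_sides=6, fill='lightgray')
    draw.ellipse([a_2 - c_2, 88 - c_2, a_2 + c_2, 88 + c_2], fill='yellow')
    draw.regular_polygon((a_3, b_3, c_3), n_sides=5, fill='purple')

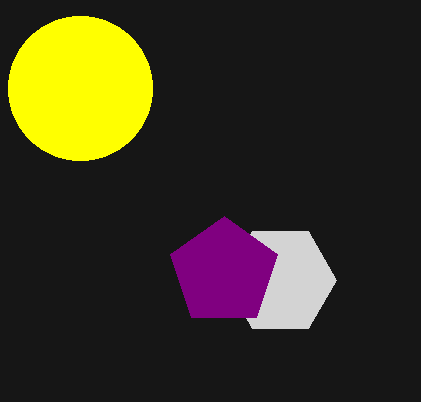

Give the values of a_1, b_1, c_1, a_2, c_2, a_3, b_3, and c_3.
a_1 = 280, b_1 = 280, c_1 = 56, a_2 = 80, c_2 = 72, a_3 = 224, b_3 = 272, c_3 = 56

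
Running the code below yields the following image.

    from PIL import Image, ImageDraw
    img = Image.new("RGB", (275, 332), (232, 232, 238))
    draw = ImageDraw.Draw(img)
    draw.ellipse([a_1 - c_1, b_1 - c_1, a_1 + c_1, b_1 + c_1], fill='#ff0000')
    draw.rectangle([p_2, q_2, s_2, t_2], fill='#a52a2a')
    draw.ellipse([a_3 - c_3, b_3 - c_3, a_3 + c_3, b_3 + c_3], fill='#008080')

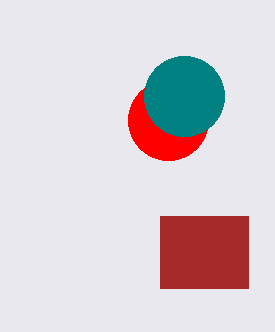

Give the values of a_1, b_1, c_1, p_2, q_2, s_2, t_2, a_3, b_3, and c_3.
a_1 = 168
b_1 = 120
c_1 = 40
p_2 = 160
q_2 = 216
s_2 = 248
t_2 = 288
a_3 = 184
b_3 = 96
c_3 = 40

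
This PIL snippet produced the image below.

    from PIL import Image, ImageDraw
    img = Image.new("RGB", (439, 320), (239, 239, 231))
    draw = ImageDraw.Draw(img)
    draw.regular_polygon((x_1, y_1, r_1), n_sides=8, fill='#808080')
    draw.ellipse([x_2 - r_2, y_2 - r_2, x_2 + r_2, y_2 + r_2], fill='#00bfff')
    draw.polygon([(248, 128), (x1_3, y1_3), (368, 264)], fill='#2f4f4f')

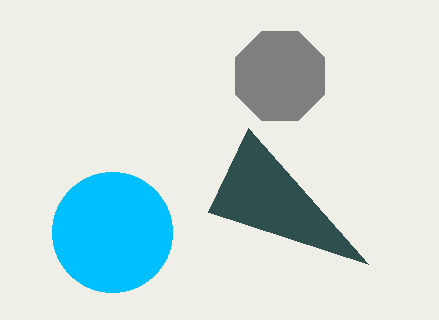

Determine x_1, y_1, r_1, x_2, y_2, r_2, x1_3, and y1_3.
x_1 = 280, y_1 = 76, r_1 = 48, x_2 = 112, y_2 = 232, r_2 = 60, x1_3 = 208, y1_3 = 212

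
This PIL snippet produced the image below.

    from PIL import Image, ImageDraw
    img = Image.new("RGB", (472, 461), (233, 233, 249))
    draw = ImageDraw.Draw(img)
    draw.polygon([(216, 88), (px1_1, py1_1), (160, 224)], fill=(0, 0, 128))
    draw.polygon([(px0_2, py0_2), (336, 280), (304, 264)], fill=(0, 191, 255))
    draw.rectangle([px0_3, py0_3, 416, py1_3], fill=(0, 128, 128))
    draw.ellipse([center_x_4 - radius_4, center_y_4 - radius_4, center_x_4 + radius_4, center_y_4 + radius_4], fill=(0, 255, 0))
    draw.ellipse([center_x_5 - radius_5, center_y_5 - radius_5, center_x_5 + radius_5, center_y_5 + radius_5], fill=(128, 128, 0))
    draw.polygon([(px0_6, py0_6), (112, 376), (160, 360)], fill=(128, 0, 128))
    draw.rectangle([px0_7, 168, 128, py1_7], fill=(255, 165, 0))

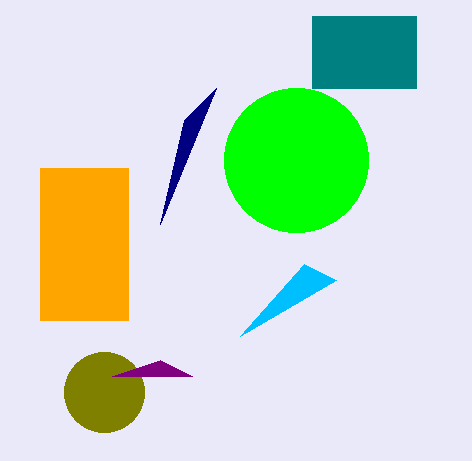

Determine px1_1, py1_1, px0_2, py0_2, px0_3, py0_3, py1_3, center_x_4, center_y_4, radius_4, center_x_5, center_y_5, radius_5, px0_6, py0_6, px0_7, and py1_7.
px1_1 = 184
py1_1 = 120
px0_2 = 240
py0_2 = 336
px0_3 = 312
py0_3 = 16
py1_3 = 88
center_x_4 = 296
center_y_4 = 160
radius_4 = 72
center_x_5 = 104
center_y_5 = 392
radius_5 = 40
px0_6 = 192
py0_6 = 376
px0_7 = 40
py1_7 = 320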